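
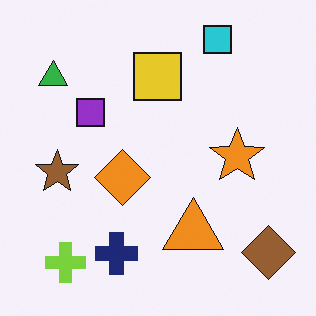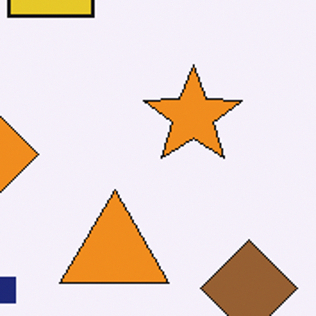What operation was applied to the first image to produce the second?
The image was cropped tightly and scaled back up.

The visible shapes are larger and the field of view is narrower; shapes near the original edges may be partly or wholly outside the frame — a crop-and-rescale.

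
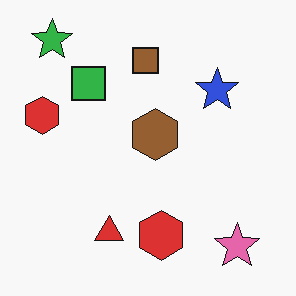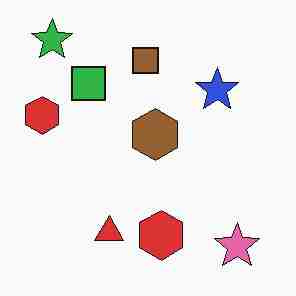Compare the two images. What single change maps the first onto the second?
The second image is the first heavily JPEG-compressed with obvious blocking artifacts.

Blocky 8×8 compression artifacts appear around shape edges and the flat background shows ringing — characteristic JPEG degradation.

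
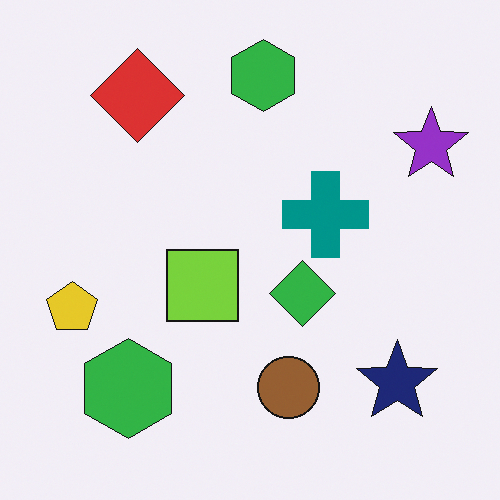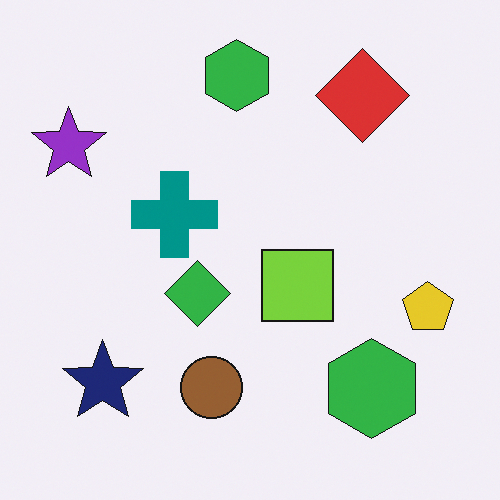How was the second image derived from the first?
It was flipped horizontally (left ↔ right).

The purple star is in the top-right of the first image and the top-left of the second — shapes on opposite sides of the vertical midline have swapped in a mirror flip.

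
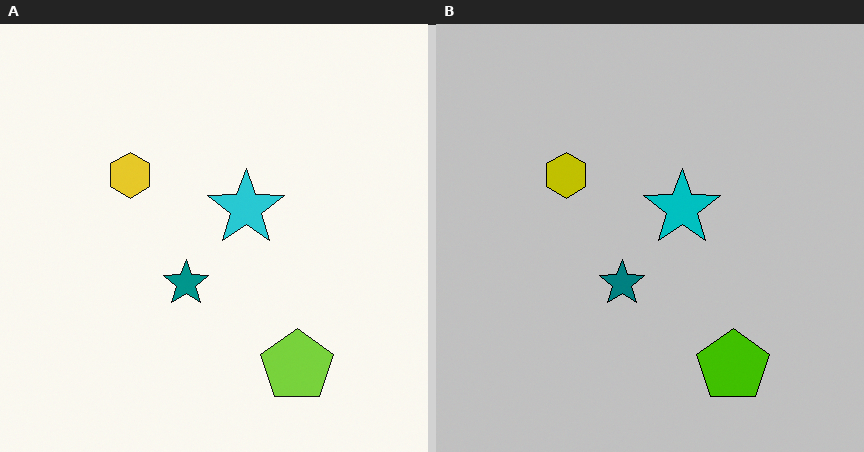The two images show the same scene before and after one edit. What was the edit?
The image was heavily posterized to just a handful of flat colors.

Each flat color has snapped to a coarser quantized level — most visibly, the near-white background has dropped to a flat grey.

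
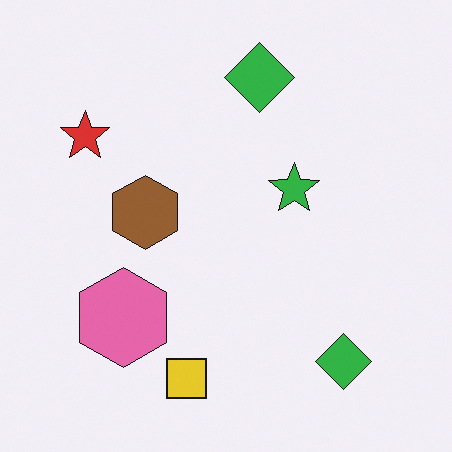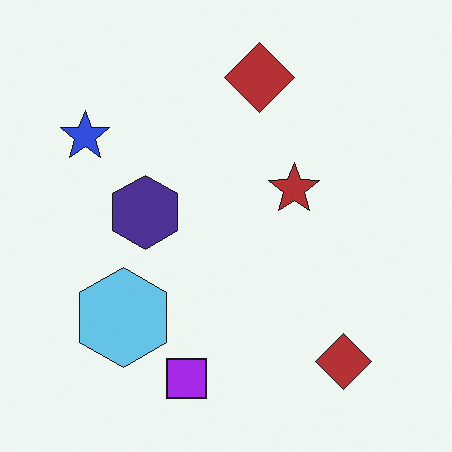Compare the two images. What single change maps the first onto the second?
It was hue-shifted by a large amount.

Every shape's color has rotated by the same amount around the hue wheel — a uniform hue shift.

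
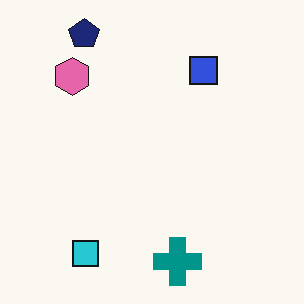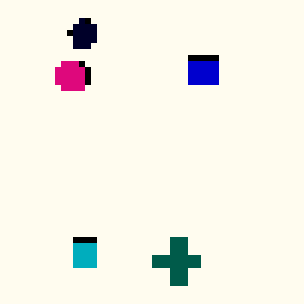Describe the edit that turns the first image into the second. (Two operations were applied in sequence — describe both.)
Boosted in contrast, then pixelated into visible square blocks.

Tones are pushed away from mid-grey across the whole image — a global contrast change. Shapes are reduced to large square blocks; fine edges and outlines are lost — a downscale-then-upscale (mosaic) effect.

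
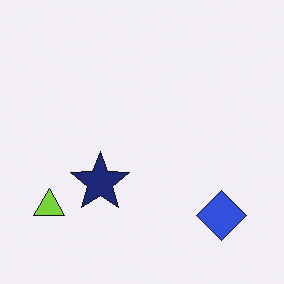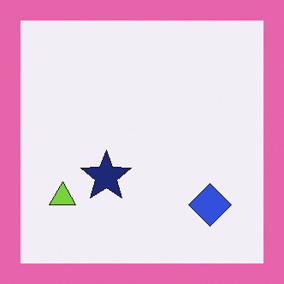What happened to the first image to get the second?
Framed with a pink border.

A solid pink frame runs around the edge of the second image, with the content slightly shrunk inside it.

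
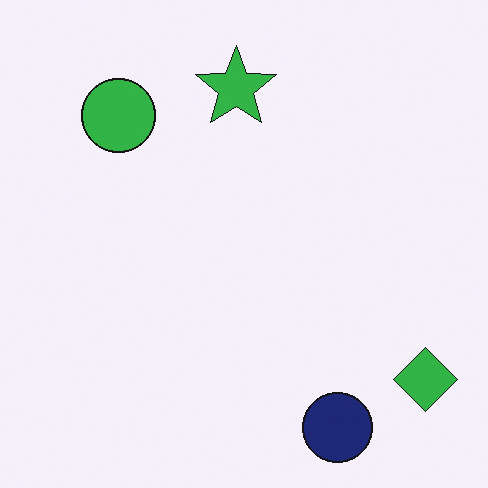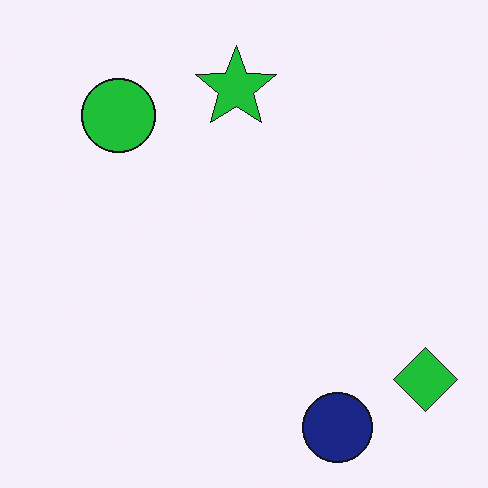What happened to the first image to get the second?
Slightly oversaturated.

All colors are more vivid — a global saturation change.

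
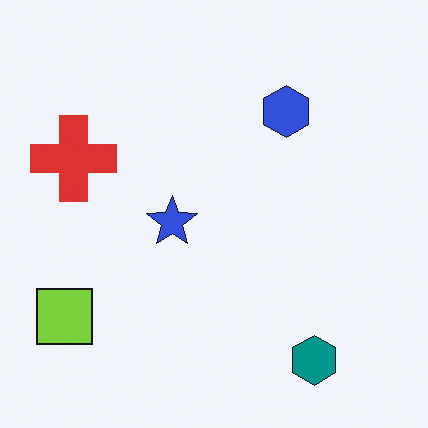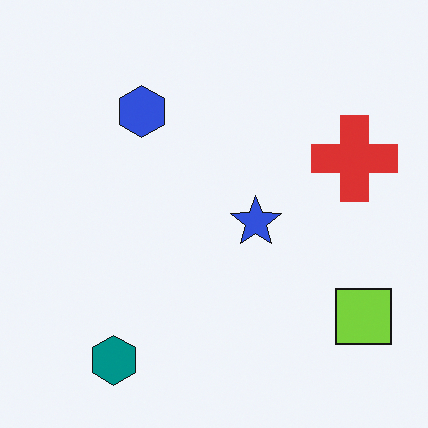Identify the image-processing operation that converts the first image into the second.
The second image is the first flipped horizontally (left ↔ right).

The lime square is in the bottom-left of the first image and the bottom-right of the second — shapes on opposite sides of the vertical midline have swapped in a mirror flip.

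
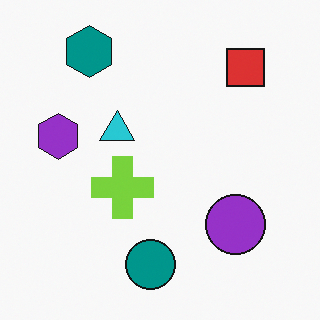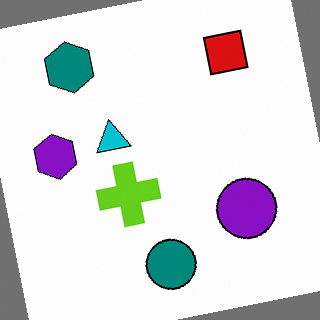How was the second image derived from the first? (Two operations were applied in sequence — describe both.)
This is the original image rotated counter-clockwise by a small amount, then given slightly increased contrast.

Every shape is tilted by the same angle and the image corners show triangular fill wedges — a whole-image rotation by a non-right angle. Tones are pushed away from mid-grey across the whole image — a global contrast change.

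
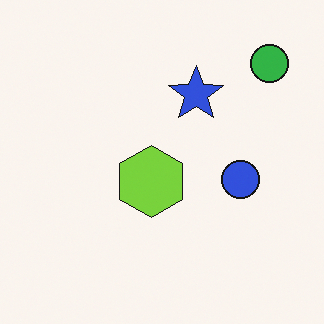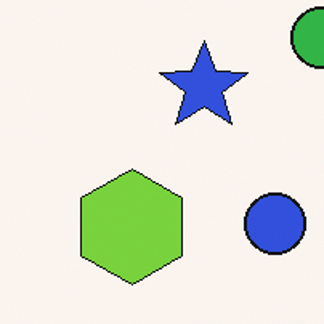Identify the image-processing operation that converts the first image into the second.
The image was cropped to a modestly smaller region and rescaled.

The visible shapes are larger and the field of view is narrower; shapes near the original edges may be partly or wholly outside the frame — a crop-and-rescale.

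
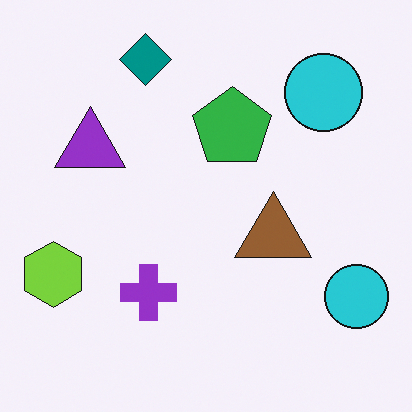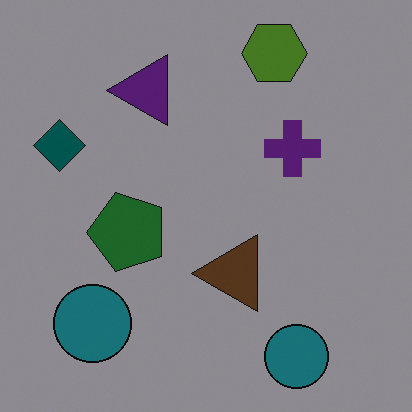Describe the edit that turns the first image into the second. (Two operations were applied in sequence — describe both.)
This is the original image transposed (reflected across the top-left ↔ bottom-right diagonal), then darkened a lot.

Shapes have swapped their row and column positions — what was in the top-right is now in the bottom-left — a diagonal reflection. Every pixel — background and shapes alike — is uniformly darkened.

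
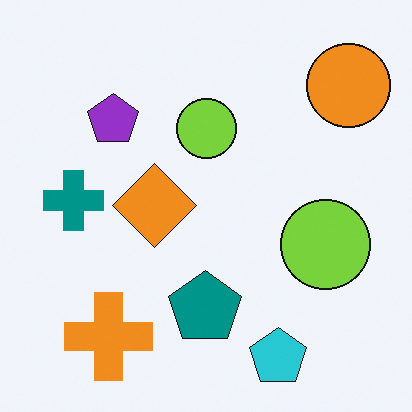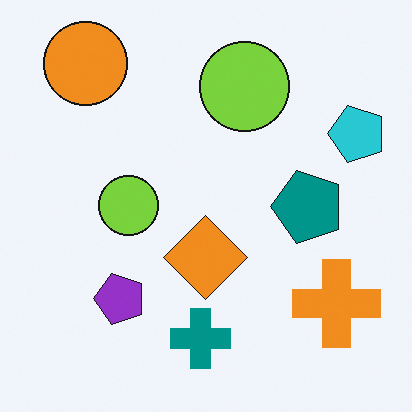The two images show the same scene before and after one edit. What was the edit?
This is the original image rotated 90° counter-clockwise.

The orange circle sits in the top-right of the first image and the top-left of the second — consistent with a whole-image 90° counter-clockwise rotation.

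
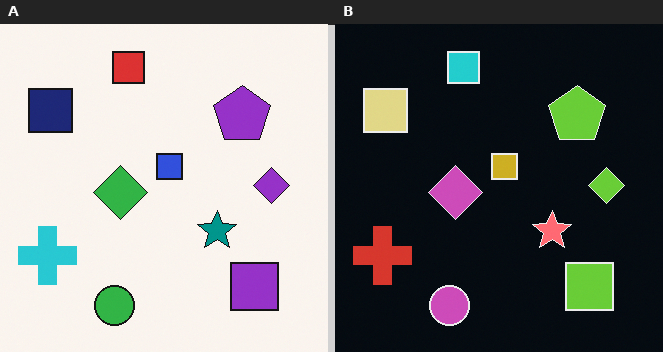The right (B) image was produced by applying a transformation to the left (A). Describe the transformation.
Color-inverted (negative).

The light background has become dark and every shape's color is its complement — a photographic negative.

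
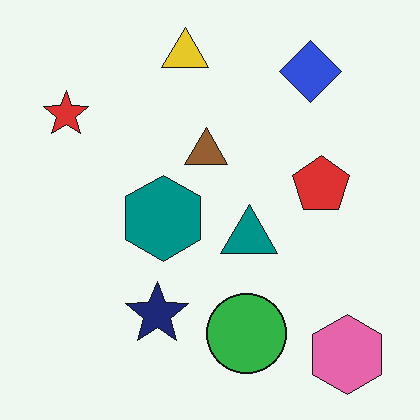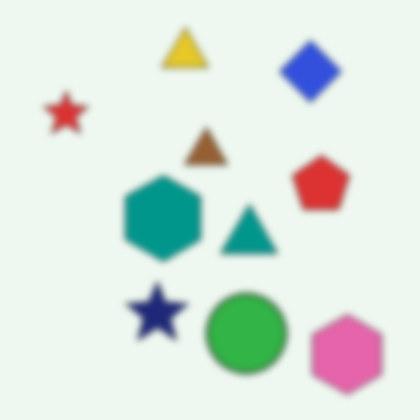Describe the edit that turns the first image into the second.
The second image is the first moderately blurred.

Shape edges and outlines are uniformly softened across the whole image.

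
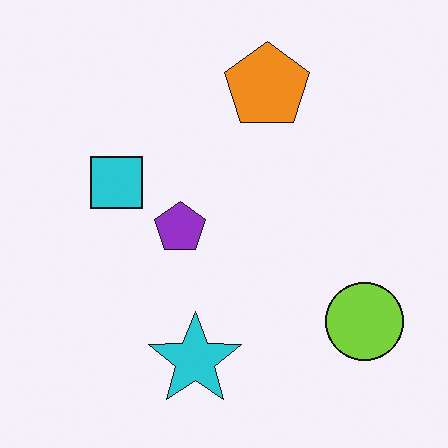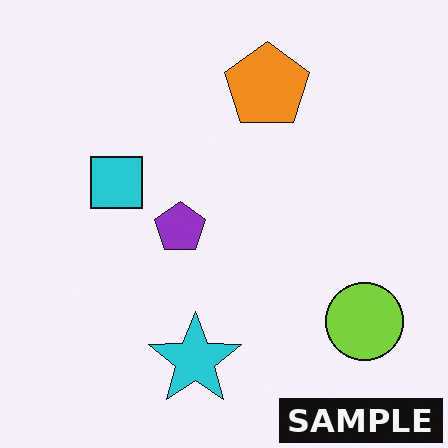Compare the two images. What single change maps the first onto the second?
The transformation is: watermarked with the text "SAMPLE" in the lower-right corner.

A dark label reading "SAMPLE" appears in the lower-right corner.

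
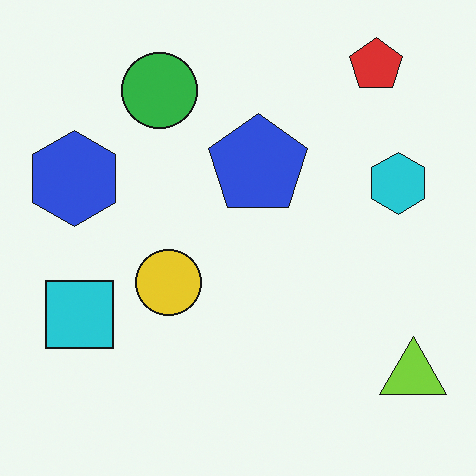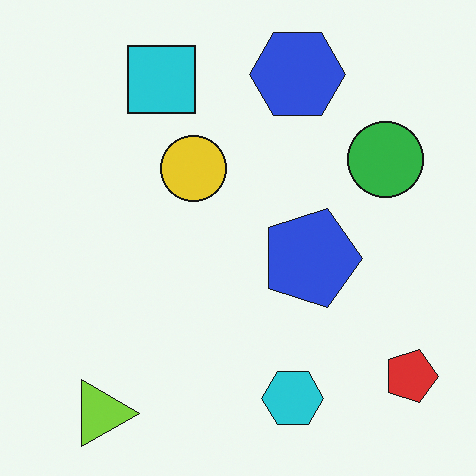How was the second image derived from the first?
It was rotated 90° clockwise.

The lime triangle sits in the bottom-right of the first image and the bottom-left of the second — consistent with a whole-image 90° clockwise rotation.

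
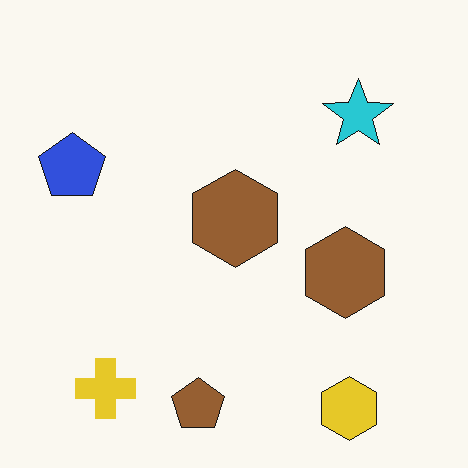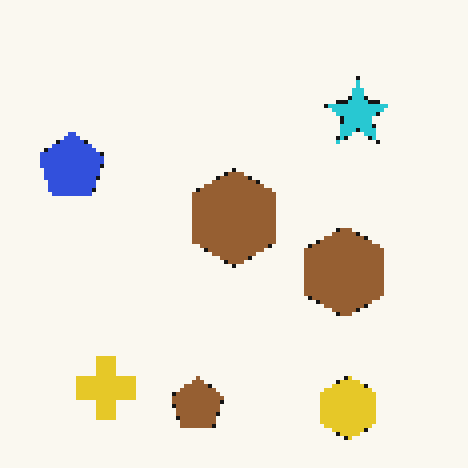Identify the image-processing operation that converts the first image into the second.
The second image is the first lightly pixelated (a mild mosaic effect).

Shapes are reduced to large square blocks; fine edges and outlines are lost — a downscale-then-upscale (mosaic) effect.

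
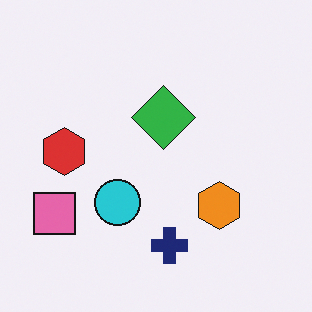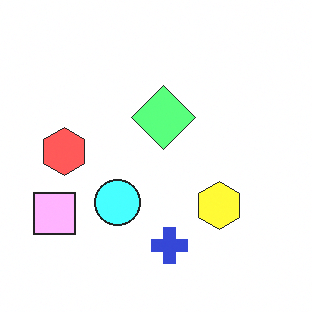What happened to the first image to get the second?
The transformation is: brightened a lot.

Every pixel — background and shapes alike — is uniformly brightened.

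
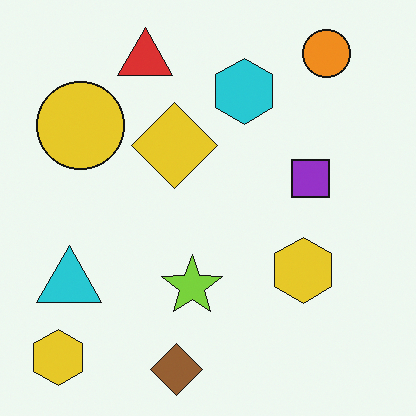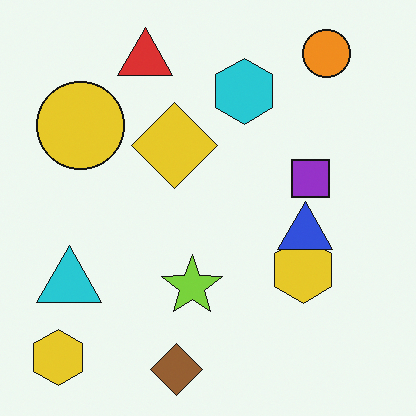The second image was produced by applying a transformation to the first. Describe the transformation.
The image was overlaid with an additional blue triangle.

A blue triangle appears in the second image that is absent from the first.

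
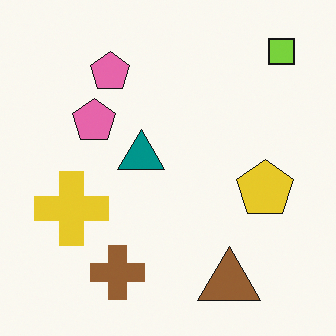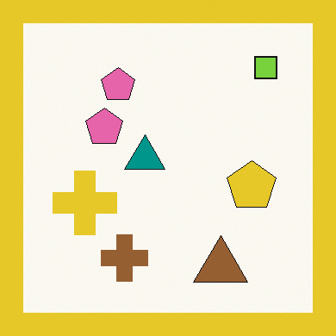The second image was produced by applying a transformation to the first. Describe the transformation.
The second image is the first framed with a yellow border.

A solid yellow frame runs around the edge of the second image, with the content slightly shrunk inside it.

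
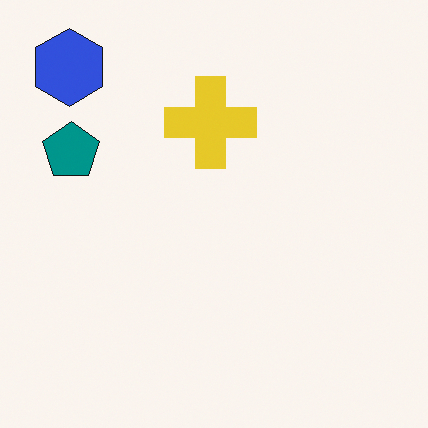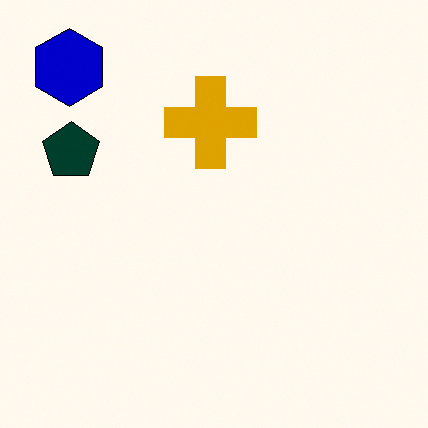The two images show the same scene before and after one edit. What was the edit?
This is the original image given much higher contrast.

Tones are pushed away from mid-grey across the whole image — a global contrast change.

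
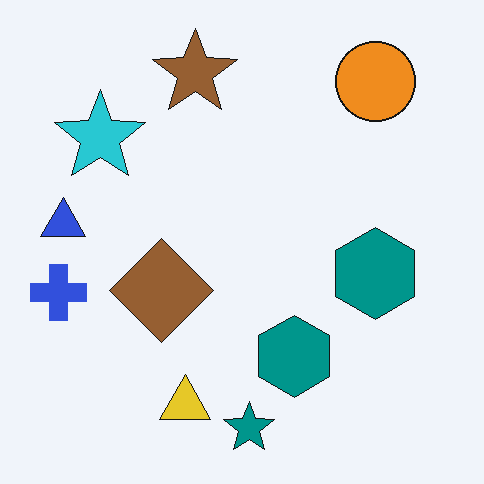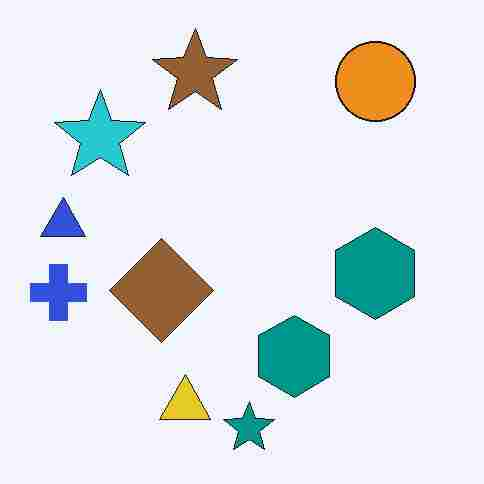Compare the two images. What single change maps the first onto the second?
This is the original image degraded with heavy JPEG compression.

Blocky 8×8 compression artifacts appear around shape edges and the flat background shows ringing — characteristic JPEG degradation.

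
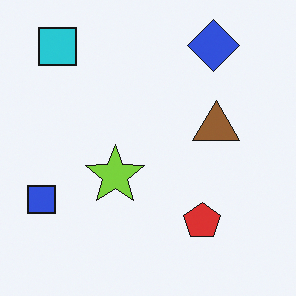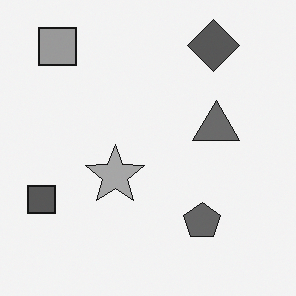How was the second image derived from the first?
The second image is the first converted to grayscale.

All color is removed — every shape is now a shade of grey.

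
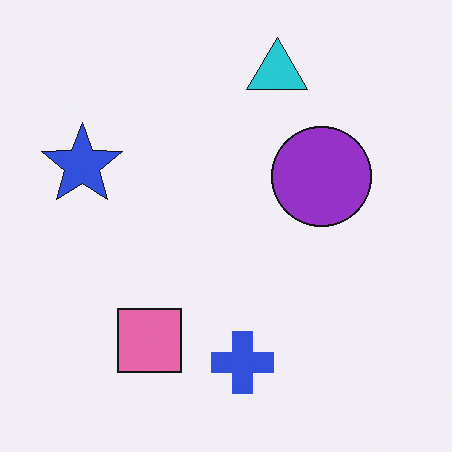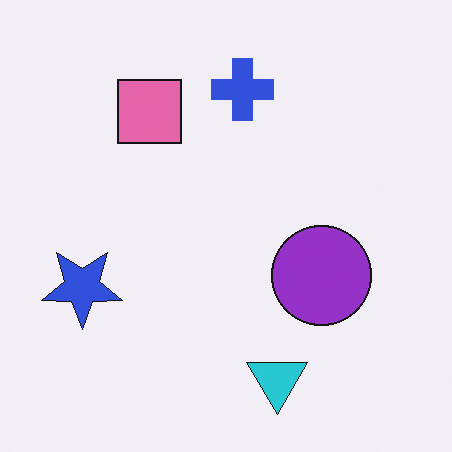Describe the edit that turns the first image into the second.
The image was flipped vertically (top ↔ bottom).

The cyan triangle is in the top of the first image and the bottom of the second — shapes on opposite sides of the horizontal midline have swapped in a mirror flip.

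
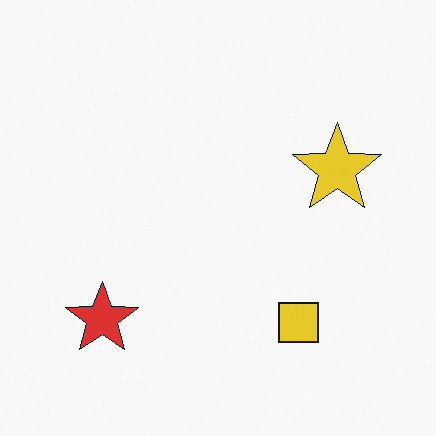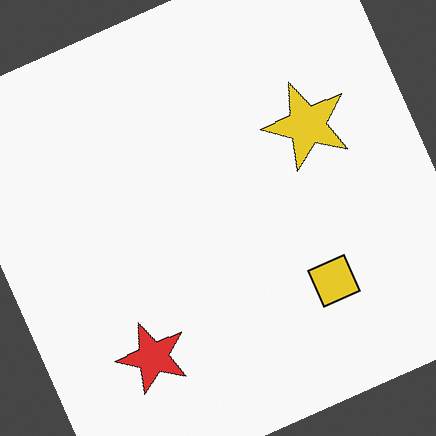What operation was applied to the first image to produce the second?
The image was rotated counter-clockwise by a clearly visible amount.

Every shape is tilted by the same angle and the image corners show triangular fill wedges — a whole-image rotation by a non-right angle.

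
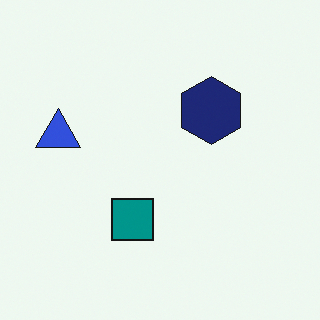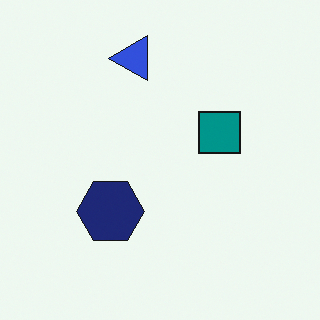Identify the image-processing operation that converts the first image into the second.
The second image is the first transposed (reflected across the top-left ↔ bottom-right diagonal).

Shapes have swapped their row and column positions — what was in the top-right is now in the bottom-left — a diagonal reflection.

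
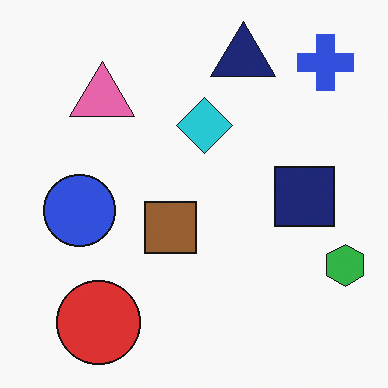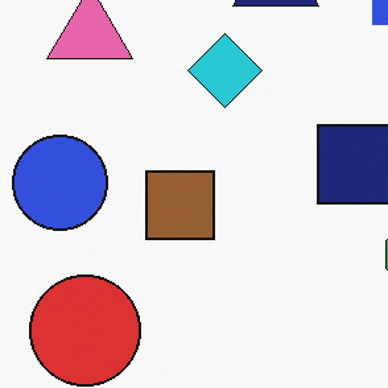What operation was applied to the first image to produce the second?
This is the original image cropped slightly and scaled back up.

The visible shapes are larger and the field of view is narrower; shapes near the original edges may be partly or wholly outside the frame — a crop-and-rescale.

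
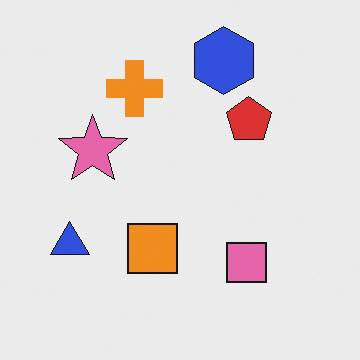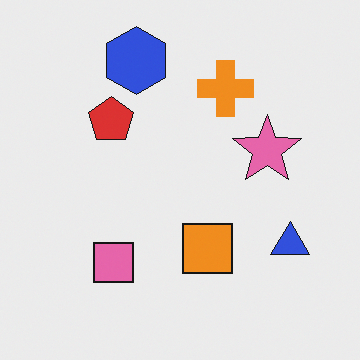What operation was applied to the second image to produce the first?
Flipped horizontally (left ↔ right).

The blue triangle is in the bottom-right of the second image and the bottom-left of the first — shapes on opposite sides of the vertical midline have swapped in a mirror flip.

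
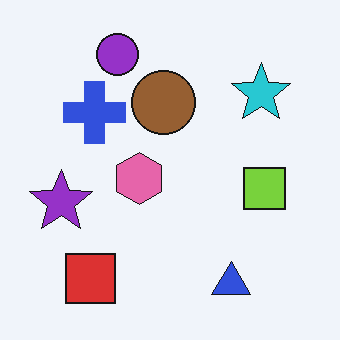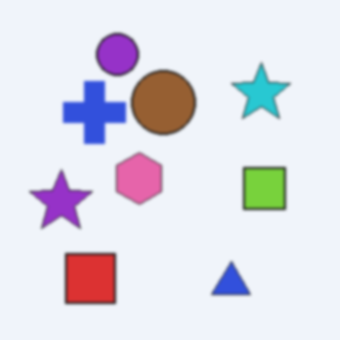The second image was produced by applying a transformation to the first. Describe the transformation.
The image was given a subtle gaussian blur.

Shape edges and outlines are uniformly softened across the whole image.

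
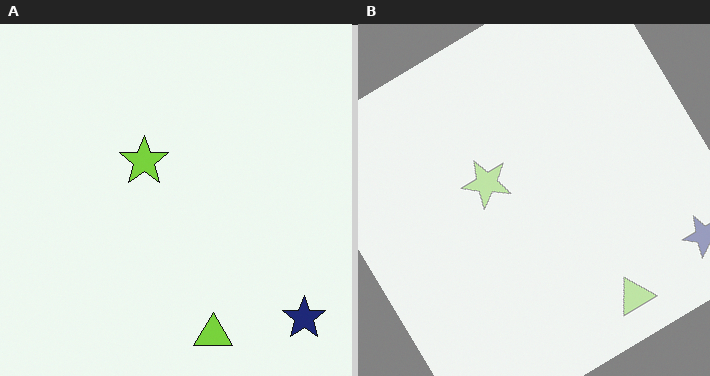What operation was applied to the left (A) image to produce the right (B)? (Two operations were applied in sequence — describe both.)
The right (B) image is the left (A) given much lower contrast, then rotated counter-clockwise by a large amount — several tens of degrees.

Tones are pushed toward mid-grey across the whole image — a global contrast change. Every shape is tilted by the same angle and the image corners show triangular fill wedges — a whole-image rotation by a non-right angle.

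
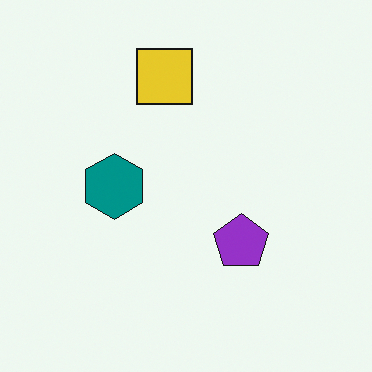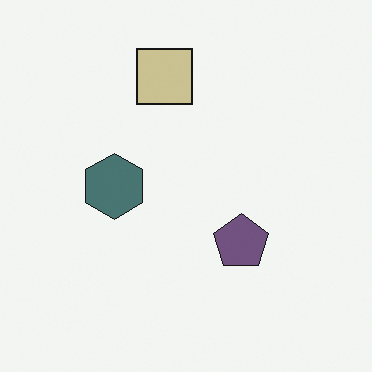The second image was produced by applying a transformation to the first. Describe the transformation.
The transformation is: made much more muted (saturation change).

All colors are more muted and greyish — a global saturation change.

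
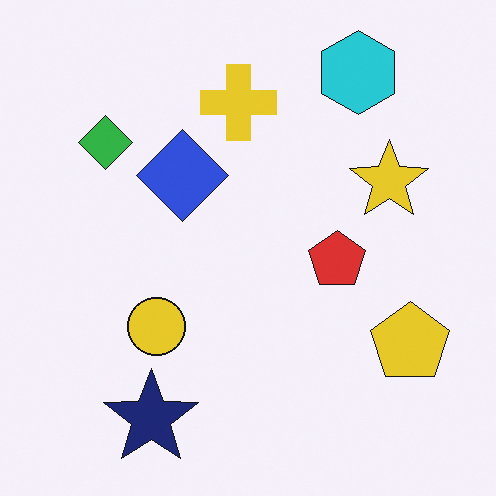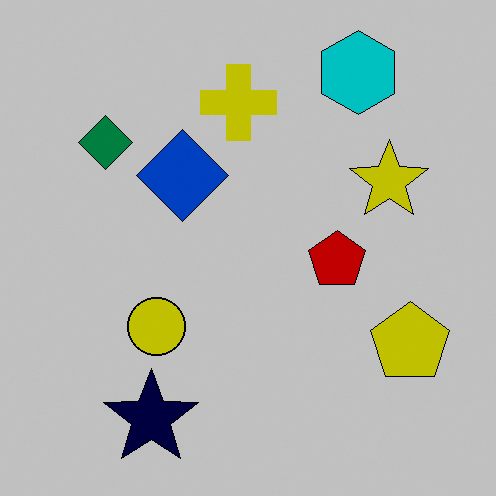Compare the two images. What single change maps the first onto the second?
The transformation is: aggressively posterized.

Each flat color has snapped to a coarser quantized level — most visibly, the near-white background has dropped to a flat grey.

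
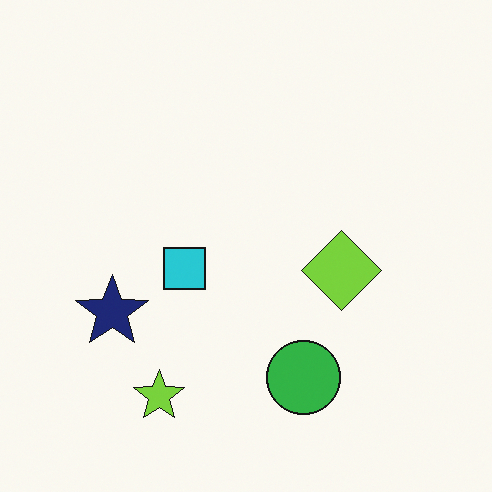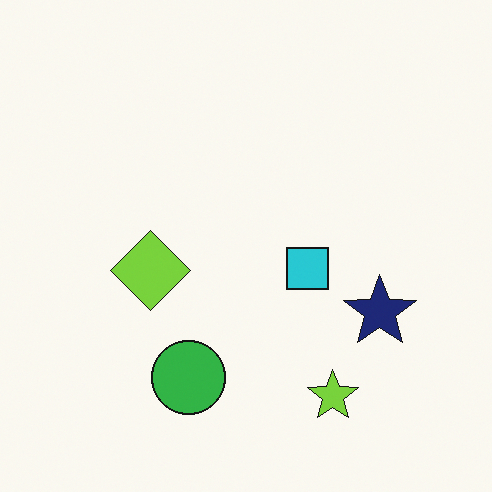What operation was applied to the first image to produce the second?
The second image is the first flipped horizontally (left ↔ right).

The navy star is in the left of the first image and the right of the second — shapes on opposite sides of the vertical midline have swapped in a mirror flip.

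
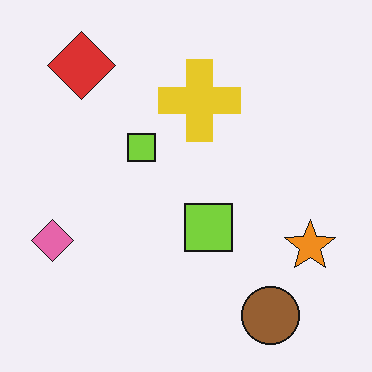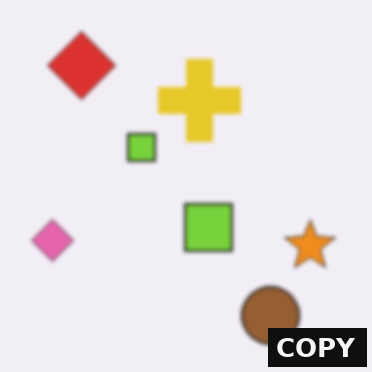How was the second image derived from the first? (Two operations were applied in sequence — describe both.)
This is the original image given a subtle gaussian blur, then watermarked with the text "COPY" in the lower-right corner.

Shape edges and outlines are uniformly softened across the whole image. A dark label reading "COPY" appears in the lower-right corner.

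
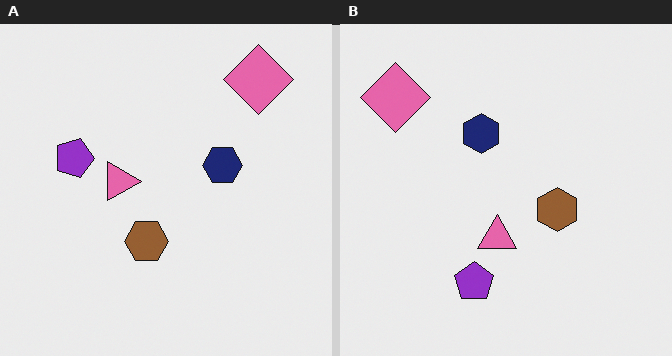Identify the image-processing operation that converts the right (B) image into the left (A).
It was rotated 90° clockwise.

The pink diamond sits in the top-left of the right (B) image and the top-right of the left (A) — consistent with a whole-image 90° clockwise rotation.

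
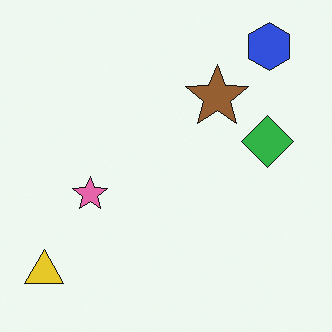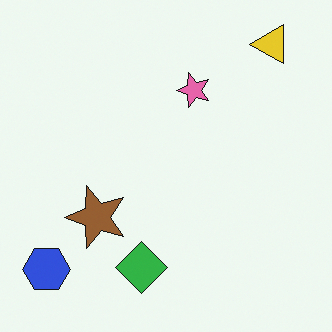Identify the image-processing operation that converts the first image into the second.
The transformation is: transposed (reflected across the top-left ↔ bottom-right diagonal).

Shapes have swapped their row and column positions — what was in the top-right is now in the bottom-left — a diagonal reflection.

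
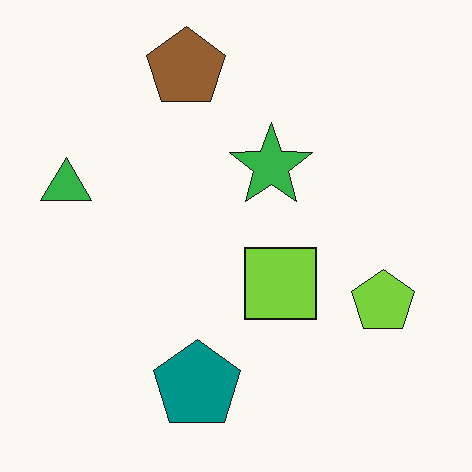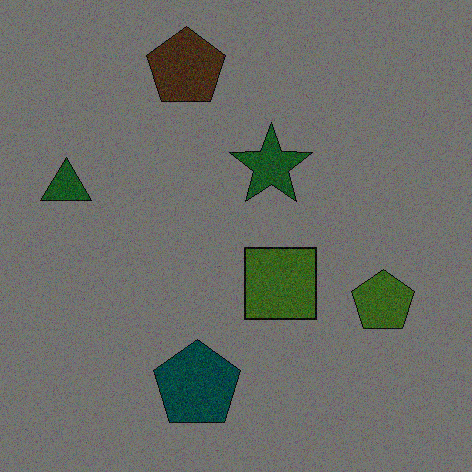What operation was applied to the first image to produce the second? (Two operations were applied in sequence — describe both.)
The image was degraded with strong gaussian noise, then substantially darkened.

Random speckle covers the whole image, including the flat background. Every pixel — background and shapes alike — is uniformly darkened.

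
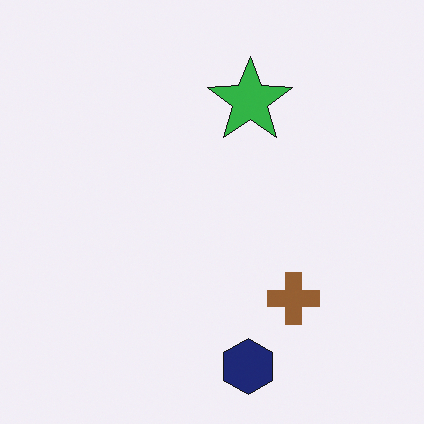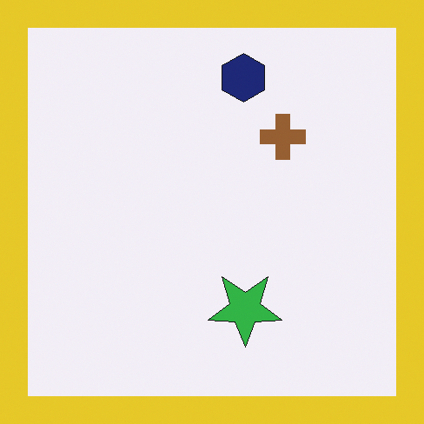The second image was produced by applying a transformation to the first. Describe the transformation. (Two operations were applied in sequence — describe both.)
Flipped vertically (top ↔ bottom), then framed with a yellow border.

The navy hexagon is in the bottom of the first image and the top of the second — shapes on opposite sides of the horizontal midline have swapped in a mirror flip. A solid yellow frame runs around the edge of the second image, with the content slightly shrunk inside it.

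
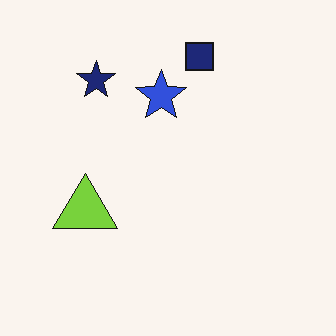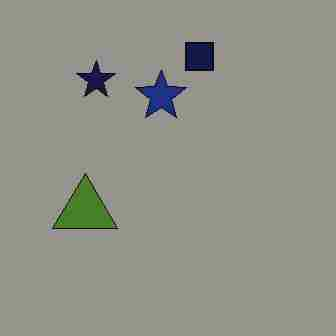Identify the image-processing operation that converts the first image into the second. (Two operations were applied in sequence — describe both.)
It was substantially darkened, then heavily JPEG-compressed with obvious blocking artifacts.

Every pixel — background and shapes alike — is uniformly darkened. Blocky 8×8 compression artifacts appear around shape edges and the flat background shows ringing — characteristic JPEG degradation.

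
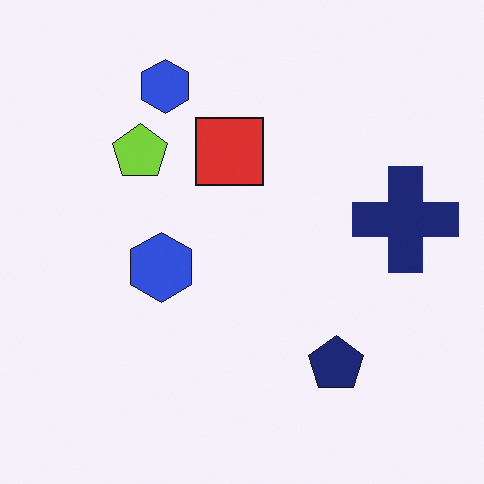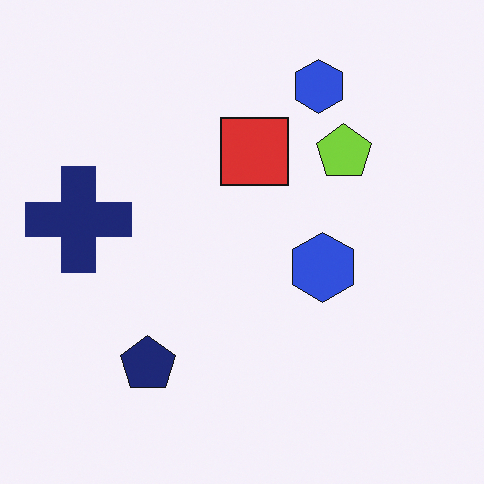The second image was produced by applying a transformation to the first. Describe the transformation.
This is the original image flipped horizontally (left ↔ right).

The navy cross is in the right of the first image and the left of the second — shapes on opposite sides of the vertical midline have swapped in a mirror flip.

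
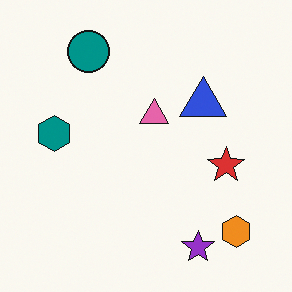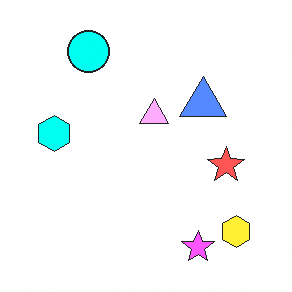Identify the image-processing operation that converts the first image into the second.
This is the original image noticeably brightened.

Every pixel — background and shapes alike — is uniformly brightened.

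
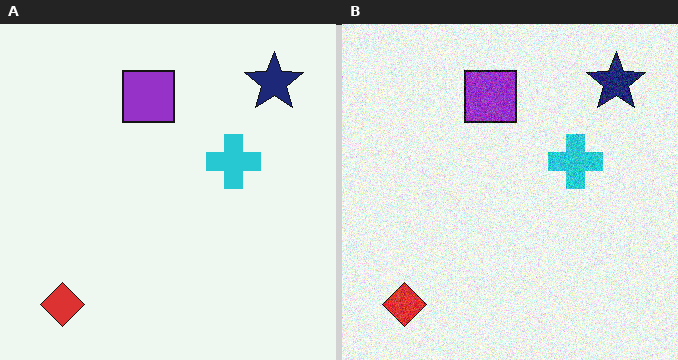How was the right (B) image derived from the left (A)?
The right (B) image is the left (A) degraded with moderate additive noise.

Random speckle covers the whole image, including the flat background.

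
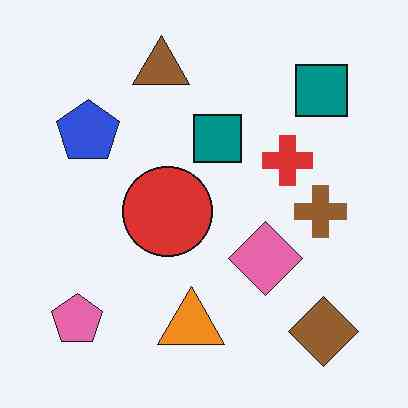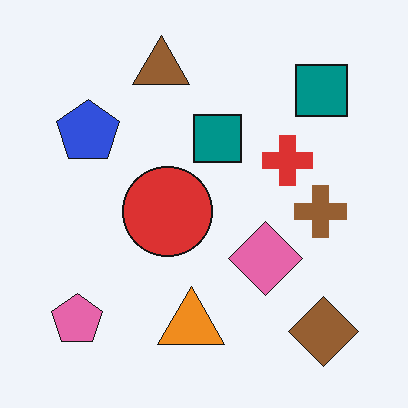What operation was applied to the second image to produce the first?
The transformation is: JPEG-compressed with visible artifacts.

Blocky 8×8 compression artifacts appear around shape edges and the flat background shows ringing — characteristic JPEG degradation.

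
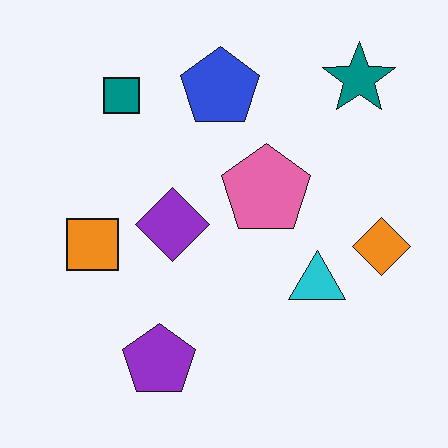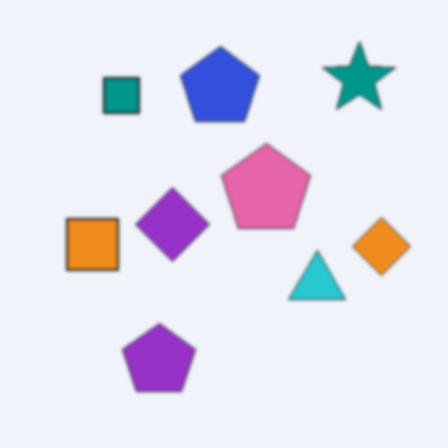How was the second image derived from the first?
Given a subtle gaussian blur.

Shape edges and outlines are uniformly softened across the whole image.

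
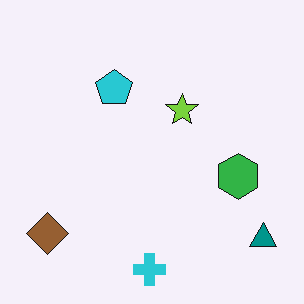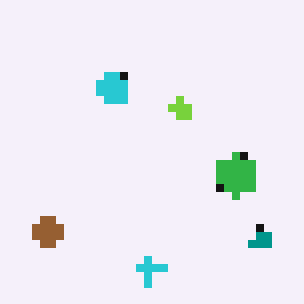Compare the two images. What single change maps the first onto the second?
This is the original image pixelated into visible square blocks.

Shapes are reduced to large square blocks; fine edges and outlines are lost — a downscale-then-upscale (mosaic) effect.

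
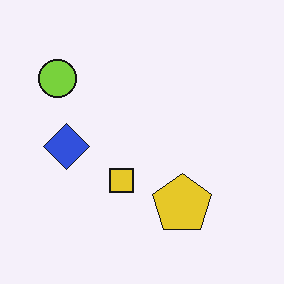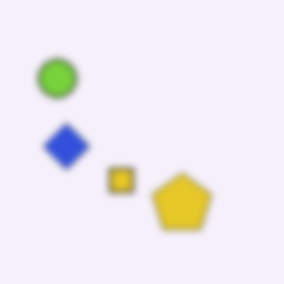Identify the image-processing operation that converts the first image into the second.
This is the original image moderately blurred.

Shape edges and outlines are uniformly softened across the whole image.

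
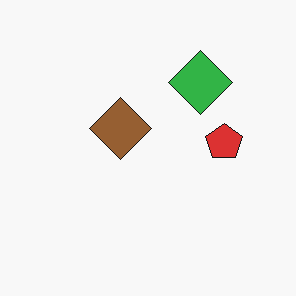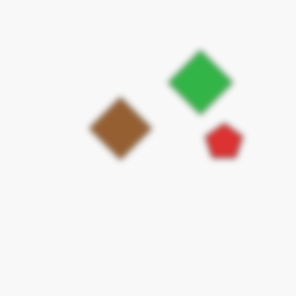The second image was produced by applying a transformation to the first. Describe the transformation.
It was moderately blurred.

Shape edges and outlines are uniformly softened across the whole image.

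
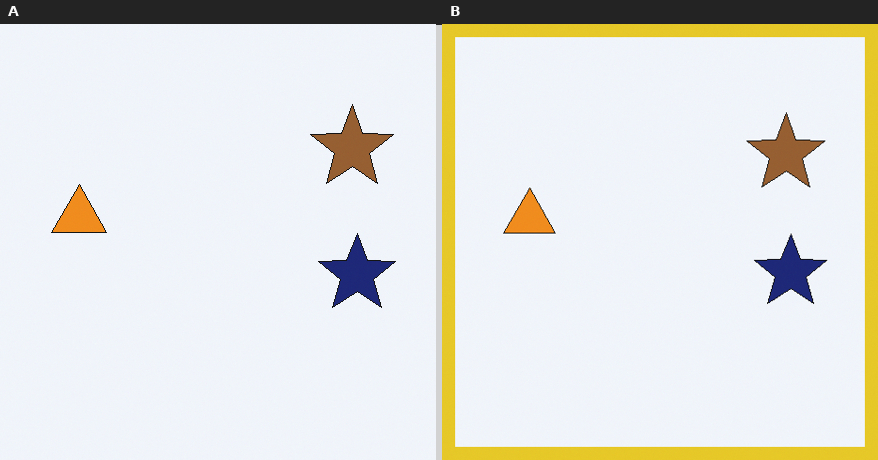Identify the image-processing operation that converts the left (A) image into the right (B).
Framed with a yellow border.

A solid yellow frame runs around the edge of the right (B) image, with the content slightly shrunk inside it.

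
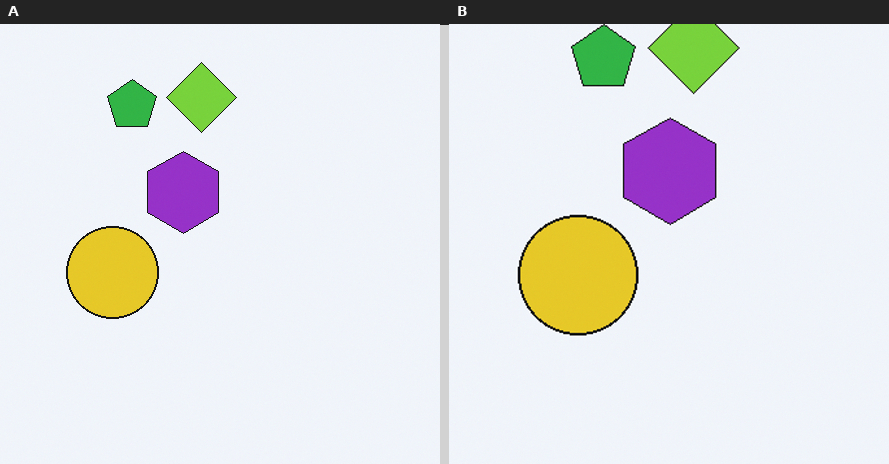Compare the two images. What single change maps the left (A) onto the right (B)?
It was cropped slightly and scaled back up.

The visible shapes are larger and the field of view is narrower; shapes near the original edges may be partly or wholly outside the frame — a crop-and-rescale.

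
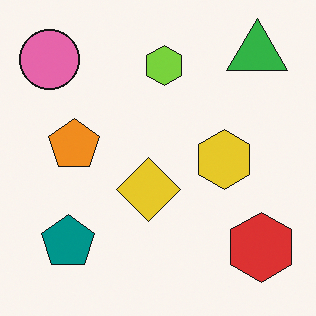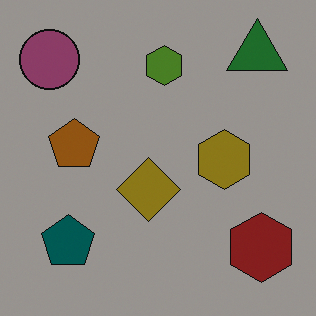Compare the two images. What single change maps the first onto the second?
The transformation is: darkened a lot.

Every pixel — background and shapes alike — is uniformly darkened.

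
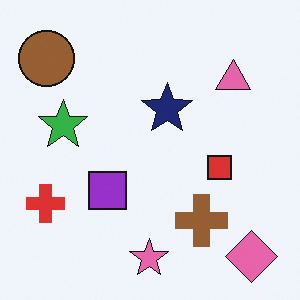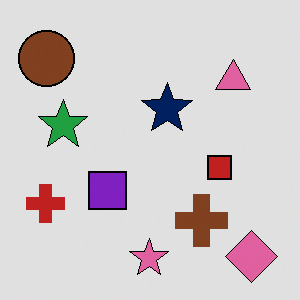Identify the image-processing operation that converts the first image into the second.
The second image is the first moderately posterized.

Each flat color has snapped to a coarser quantized level — most visibly, the near-white background has dropped to a flat grey.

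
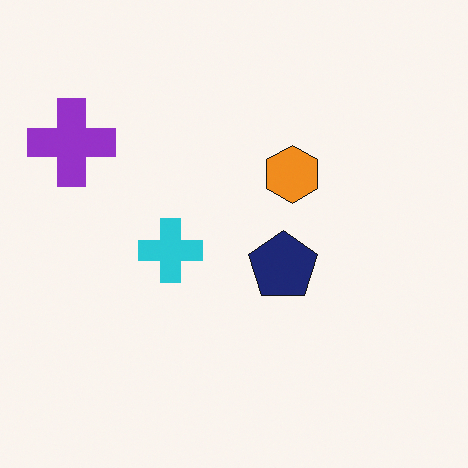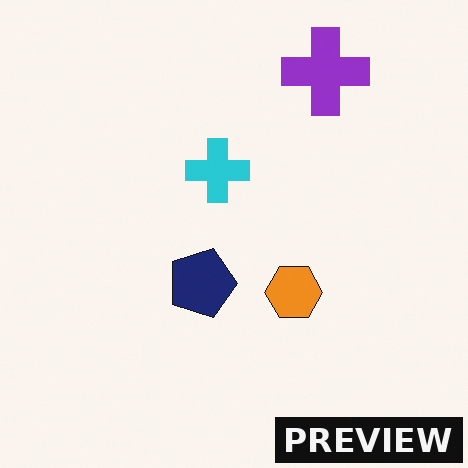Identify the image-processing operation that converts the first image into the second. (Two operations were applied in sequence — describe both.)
The second image is the first rotated 90° clockwise, then watermarked with the text "PREVIEW" in the lower-right corner.

The purple cross sits in the top-left of the first image and the top-right of the second — consistent with a whole-image 90° clockwise rotation. A dark label reading "PREVIEW" appears in the lower-right corner.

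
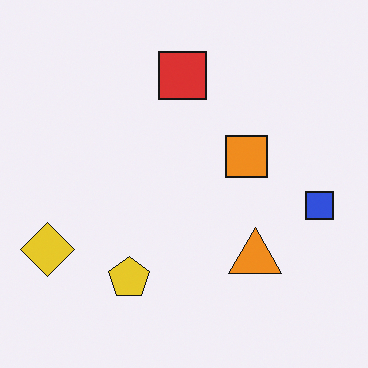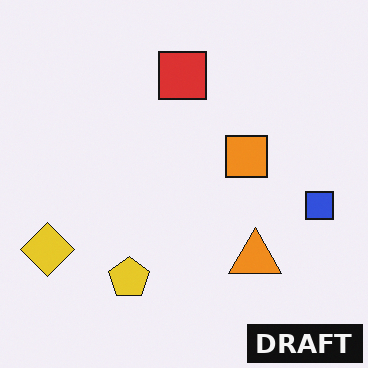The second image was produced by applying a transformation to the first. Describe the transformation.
The transformation is: watermarked with the text "DRAFT" in the lower-right corner.

A dark label reading "DRAFT" appears in the lower-right corner.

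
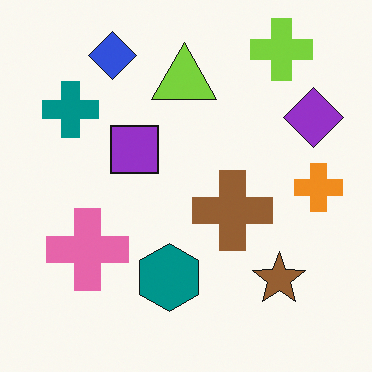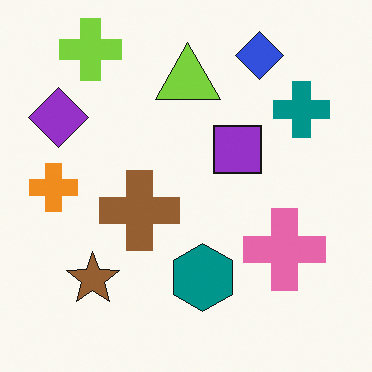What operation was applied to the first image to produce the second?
This is the original image flipped horizontally (left ↔ right).

The orange cross is in the right of the first image and the left of the second — shapes on opposite sides of the vertical midline have swapped in a mirror flip.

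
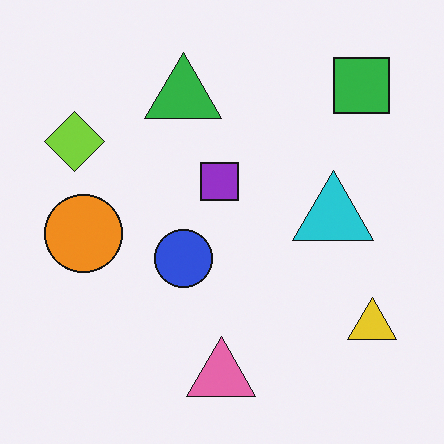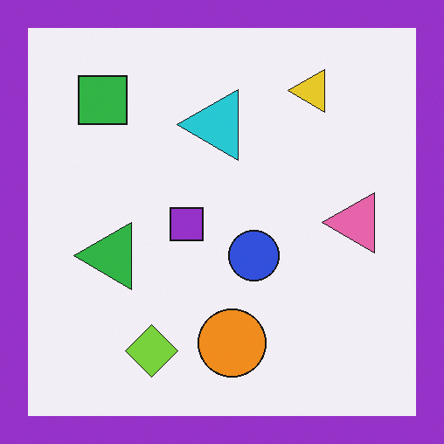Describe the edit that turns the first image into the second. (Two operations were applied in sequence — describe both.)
The second image is the first rotated 90° counter-clockwise, then framed with a purple border.

The green square sits in the top-right of the first image and the top-left of the second — consistent with a whole-image 90° counter-clockwise rotation. A solid purple frame runs around the edge of the second image, with the content slightly shrunk inside it.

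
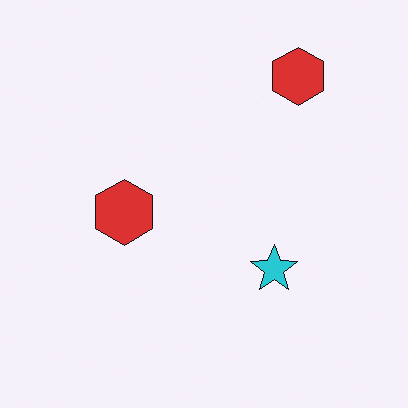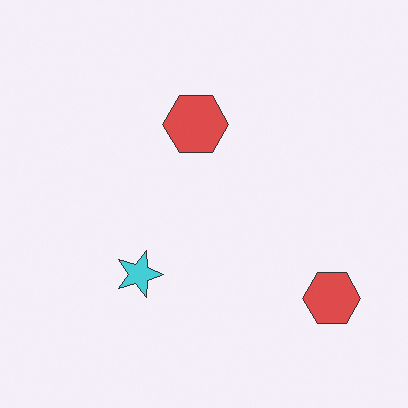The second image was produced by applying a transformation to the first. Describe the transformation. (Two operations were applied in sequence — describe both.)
The transformation is: rotated 90° clockwise, then given slightly reduced contrast.

The cyan star sits in the right of the first image and the bottom of the second — consistent with a whole-image 90° clockwise rotation. Tones are pushed toward mid-grey across the whole image — a global contrast change.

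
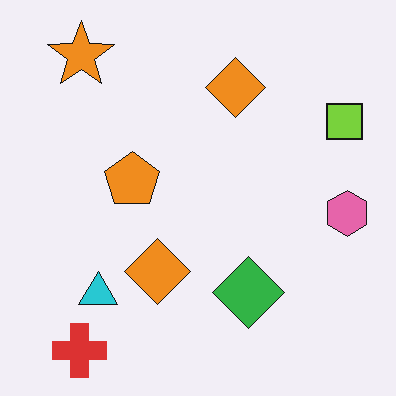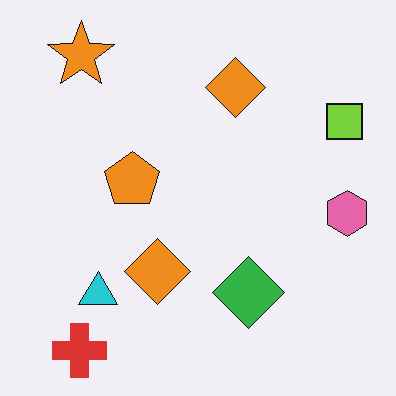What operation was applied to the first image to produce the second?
It was given moderate JPEG compression.

Blocky 8×8 compression artifacts appear around shape edges and the flat background shows ringing — characteristic JPEG degradation.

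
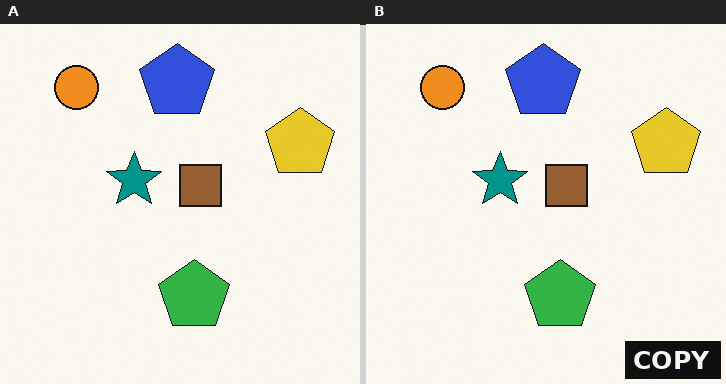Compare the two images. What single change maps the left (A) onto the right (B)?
It was watermarked with the text "COPY" in the lower-right corner.

A dark label reading "COPY" appears in the lower-right corner.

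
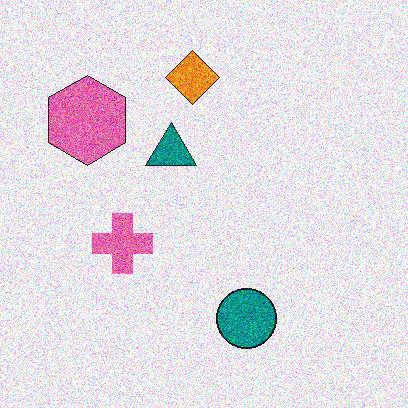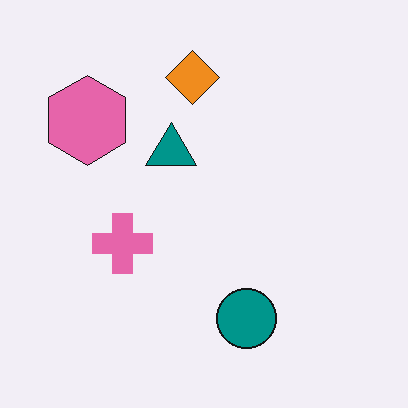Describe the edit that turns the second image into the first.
Degraded with a thick layer of grain.

Random speckle covers the whole image, including the flat background.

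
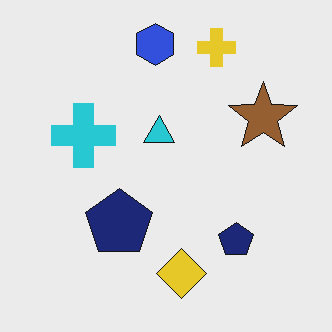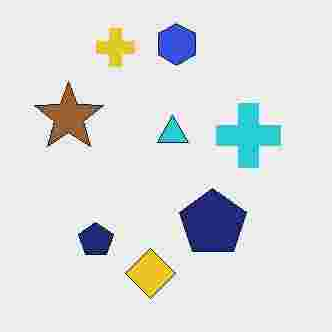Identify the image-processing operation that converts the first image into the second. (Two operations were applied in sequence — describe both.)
This is the original image heavily JPEG-compressed with obvious blocking artifacts, then flipped horizontally (left ↔ right).

Blocky 8×8 compression artifacts appear around shape edges and the flat background shows ringing — characteristic JPEG degradation. The brown star is in the right of the first image and the left of the second — shapes on opposite sides of the vertical midline have swapped in a mirror flip.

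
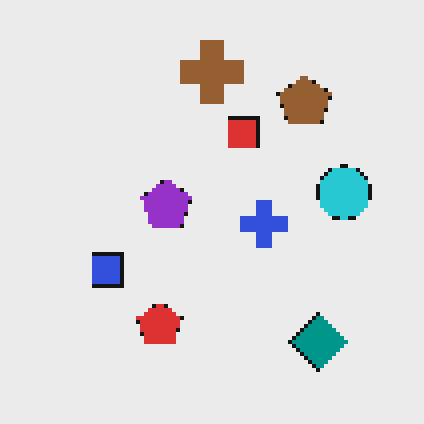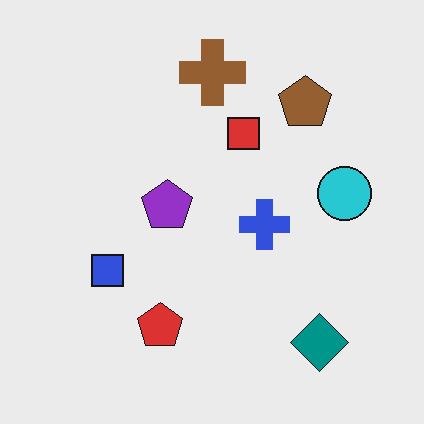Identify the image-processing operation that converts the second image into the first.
The transformation is: mildly pixelated.

Shapes are reduced to large square blocks; fine edges and outlines are lost — a downscale-then-upscale (mosaic) effect.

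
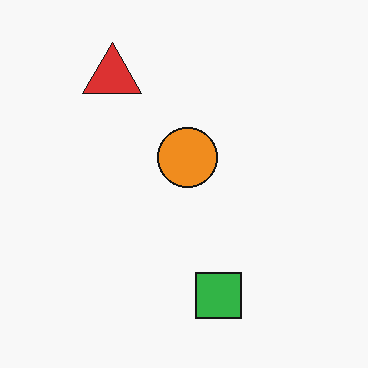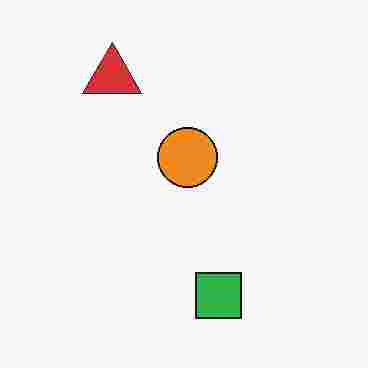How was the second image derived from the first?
The transformation is: heavily JPEG-compressed with obvious blocking artifacts.

Blocky 8×8 compression artifacts appear around shape edges and the flat background shows ringing — characteristic JPEG degradation.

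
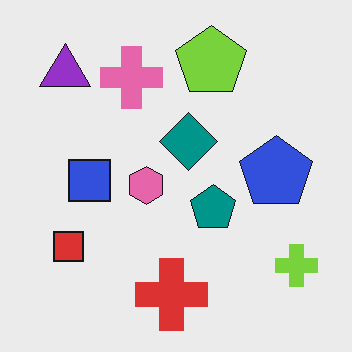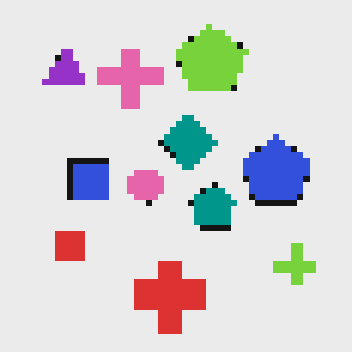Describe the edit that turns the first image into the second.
The transformation is: moderately pixelated.

Shapes are reduced to large square blocks; fine edges and outlines are lost — a downscale-then-upscale (mosaic) effect.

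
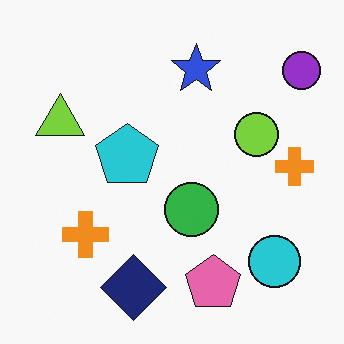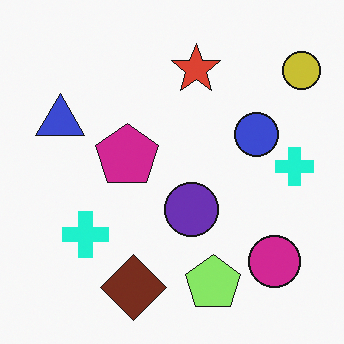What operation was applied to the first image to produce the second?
The image was hue-shifted by a moderate amount.

Every shape's color has rotated by the same amount around the hue wheel — a uniform hue shift.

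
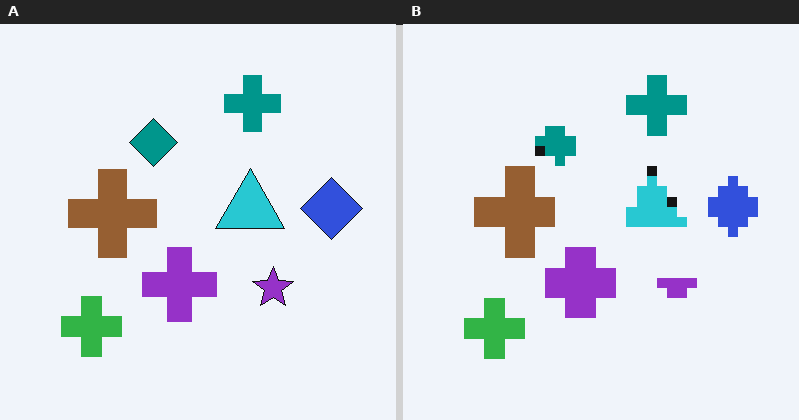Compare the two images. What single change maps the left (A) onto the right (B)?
The image was coarsely pixelated.

Shapes are reduced to large square blocks; fine edges and outlines are lost — a downscale-then-upscale (mosaic) effect.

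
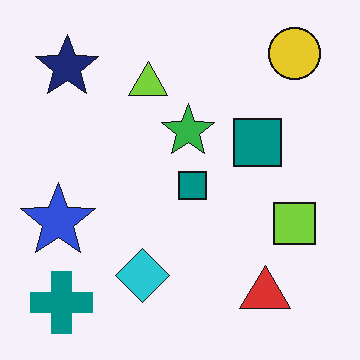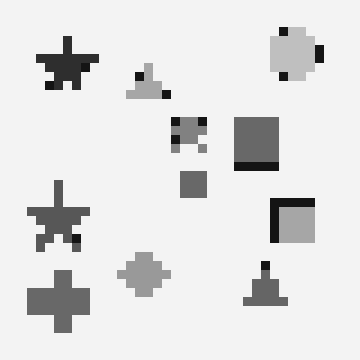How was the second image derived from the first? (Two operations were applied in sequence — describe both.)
Heavily pixelated into large blocks, then converted to grayscale.

Shapes are reduced to large square blocks; fine edges and outlines are lost — a downscale-then-upscale (mosaic) effect. All color is removed — every shape is now a shade of grey.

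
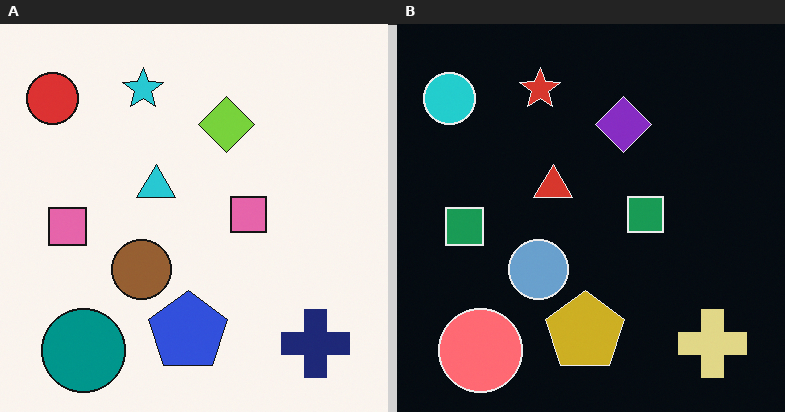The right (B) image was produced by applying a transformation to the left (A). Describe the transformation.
It was color-inverted (negative).

The light background has become dark and every shape's color is its complement — a photographic negative.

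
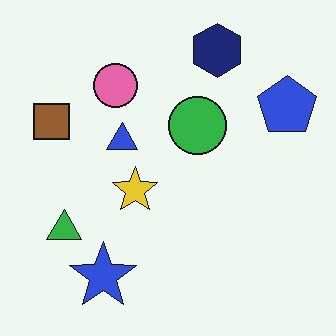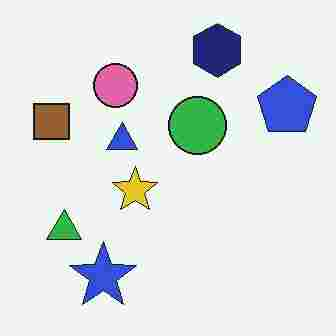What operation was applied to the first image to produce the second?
This is the original image degraded with heavy JPEG compression.

Blocky 8×8 compression artifacts appear around shape edges and the flat background shows ringing — characteristic JPEG degradation.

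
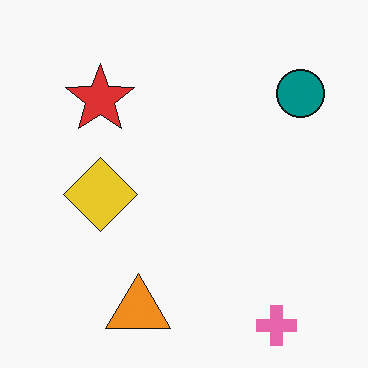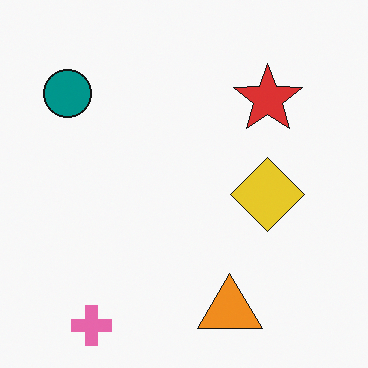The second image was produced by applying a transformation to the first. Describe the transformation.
Flipped horizontally (left ↔ right).

The teal circle is in the top-right of the first image and the top-left of the second — shapes on opposite sides of the vertical midline have swapped in a mirror flip.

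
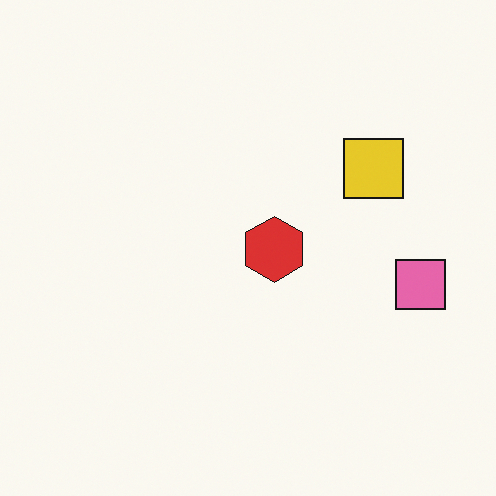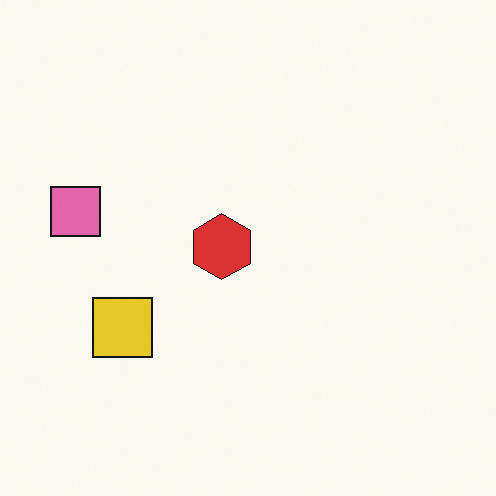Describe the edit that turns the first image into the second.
This is the original image rotated 180°.

The pink square sits in the right of the first image and the left of the second — consistent with a whole-image 180° rotation.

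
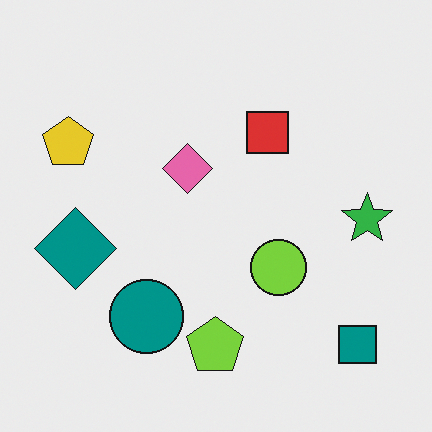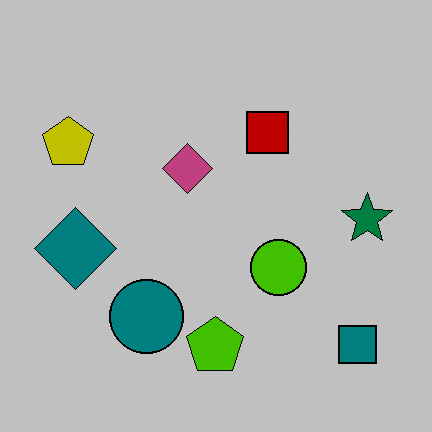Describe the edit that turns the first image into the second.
The second image is the first heavily posterized to just a handful of flat colors.

Each flat color has snapped to a coarser quantized level — most visibly, the near-white background has dropped to a flat grey.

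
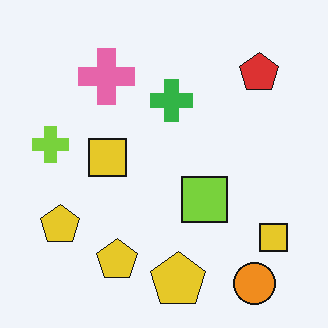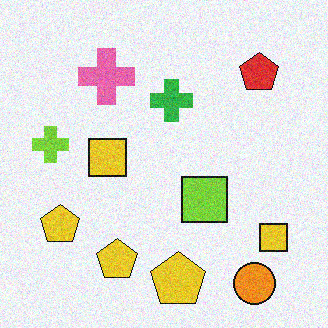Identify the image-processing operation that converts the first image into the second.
This is the original image degraded with visible gaussian noise.

Random speckle covers the whole image, including the flat background.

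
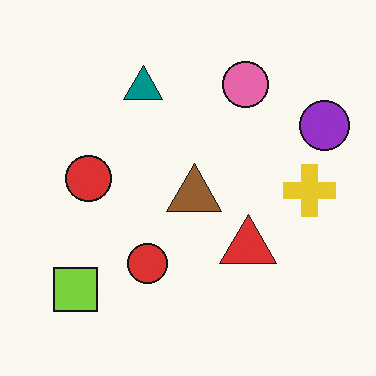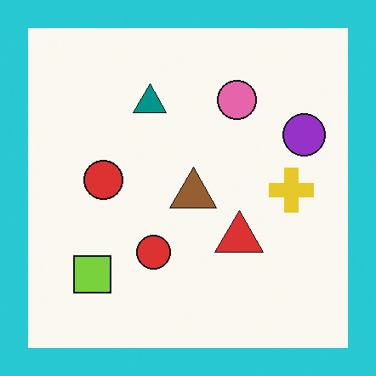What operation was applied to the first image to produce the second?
This is the original image framed with a cyan border.

A solid cyan frame runs around the edge of the second image, with the content slightly shrunk inside it.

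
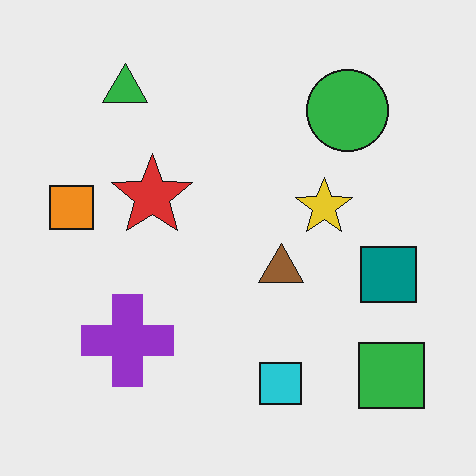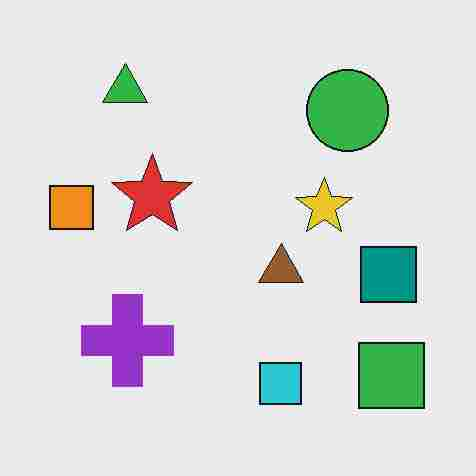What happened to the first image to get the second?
This is the original image heavily JPEG-compressed with obvious blocking artifacts.

Blocky 8×8 compression artifacts appear around shape edges and the flat background shows ringing — characteristic JPEG degradation.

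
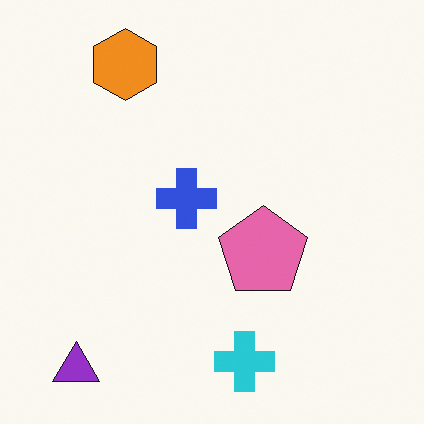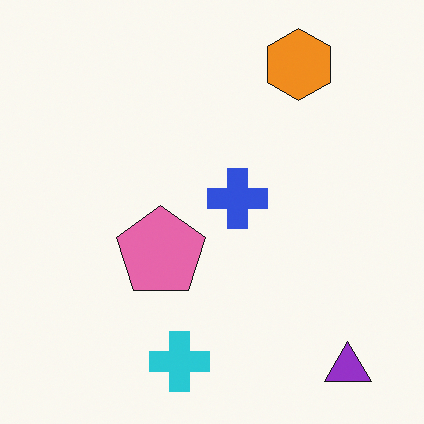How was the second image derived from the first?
This is the original image flipped horizontally (left ↔ right).

The purple triangle is in the bottom-left of the first image and the bottom-right of the second — shapes on opposite sides of the vertical midline have swapped in a mirror flip.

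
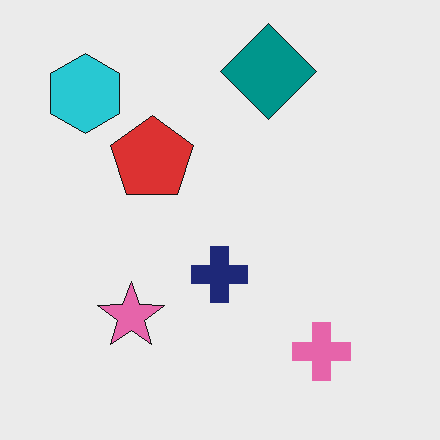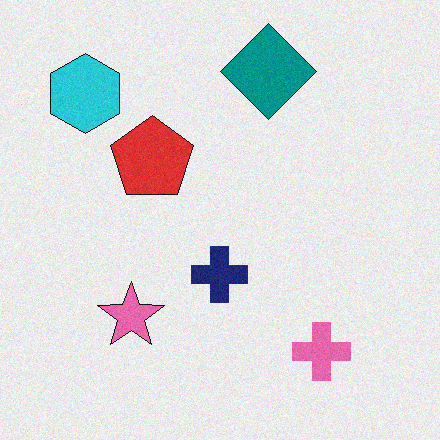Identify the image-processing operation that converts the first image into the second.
It was degraded with subtle gaussian noise.

Random speckle covers the whole image, including the flat background.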